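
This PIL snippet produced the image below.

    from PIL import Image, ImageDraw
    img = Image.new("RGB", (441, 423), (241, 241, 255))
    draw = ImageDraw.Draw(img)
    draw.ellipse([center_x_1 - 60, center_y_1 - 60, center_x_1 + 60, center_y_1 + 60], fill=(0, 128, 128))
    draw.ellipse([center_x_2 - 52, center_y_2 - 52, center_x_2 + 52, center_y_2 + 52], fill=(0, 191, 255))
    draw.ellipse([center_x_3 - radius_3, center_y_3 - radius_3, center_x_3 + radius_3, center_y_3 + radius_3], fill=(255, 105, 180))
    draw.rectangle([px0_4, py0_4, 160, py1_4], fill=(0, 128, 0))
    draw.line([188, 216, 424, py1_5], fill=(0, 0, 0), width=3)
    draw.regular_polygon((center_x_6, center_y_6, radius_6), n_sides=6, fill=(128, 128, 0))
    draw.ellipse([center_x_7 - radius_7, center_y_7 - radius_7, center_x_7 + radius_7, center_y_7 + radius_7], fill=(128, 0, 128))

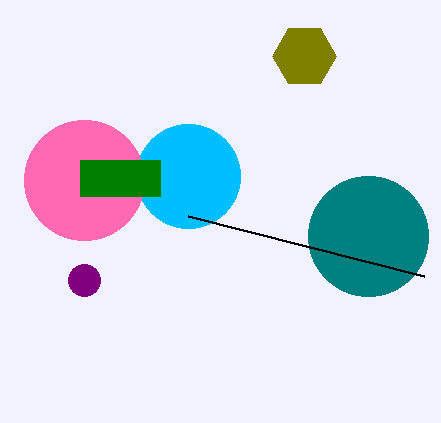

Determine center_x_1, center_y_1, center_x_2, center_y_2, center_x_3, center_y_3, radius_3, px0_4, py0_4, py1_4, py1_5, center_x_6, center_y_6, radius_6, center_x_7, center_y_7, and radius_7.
center_x_1 = 368
center_y_1 = 236
center_x_2 = 188
center_y_2 = 176
center_x_3 = 84
center_y_3 = 180
radius_3 = 60
px0_4 = 80
py0_4 = 160
py1_4 = 196
py1_5 = 276
center_x_6 = 304
center_y_6 = 56
radius_6 = 32
center_x_7 = 84
center_y_7 = 280
radius_7 = 16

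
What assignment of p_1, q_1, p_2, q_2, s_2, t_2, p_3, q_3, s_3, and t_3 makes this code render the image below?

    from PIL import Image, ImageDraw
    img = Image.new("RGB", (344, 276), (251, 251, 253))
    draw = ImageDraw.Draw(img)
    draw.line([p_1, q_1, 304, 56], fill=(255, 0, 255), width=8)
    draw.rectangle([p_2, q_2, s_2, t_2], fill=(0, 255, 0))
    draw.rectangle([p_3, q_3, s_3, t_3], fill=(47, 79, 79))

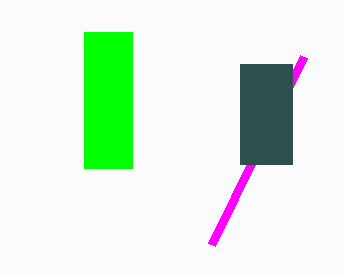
p_1 = 212
q_1 = 244
p_2 = 84
q_2 = 32
s_2 = 132
t_2 = 168
p_3 = 240
q_3 = 64
s_3 = 292
t_3 = 164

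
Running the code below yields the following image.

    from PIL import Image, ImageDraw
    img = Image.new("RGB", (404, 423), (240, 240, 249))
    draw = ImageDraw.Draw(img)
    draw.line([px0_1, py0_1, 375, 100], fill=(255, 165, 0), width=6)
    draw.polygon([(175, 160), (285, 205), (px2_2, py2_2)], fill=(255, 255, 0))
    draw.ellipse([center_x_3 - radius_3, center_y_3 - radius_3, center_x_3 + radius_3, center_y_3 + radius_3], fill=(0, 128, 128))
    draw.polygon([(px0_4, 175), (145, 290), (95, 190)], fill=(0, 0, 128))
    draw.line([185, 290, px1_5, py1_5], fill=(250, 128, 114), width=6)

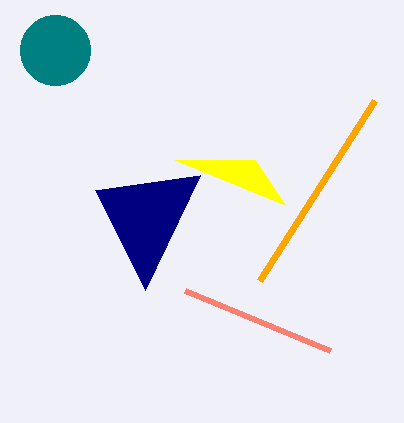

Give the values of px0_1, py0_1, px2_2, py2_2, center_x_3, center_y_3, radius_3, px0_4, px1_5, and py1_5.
px0_1 = 260, py0_1 = 280, px2_2 = 255, py2_2 = 160, center_x_3 = 55, center_y_3 = 50, radius_3 = 35, px0_4 = 200, px1_5 = 330, py1_5 = 350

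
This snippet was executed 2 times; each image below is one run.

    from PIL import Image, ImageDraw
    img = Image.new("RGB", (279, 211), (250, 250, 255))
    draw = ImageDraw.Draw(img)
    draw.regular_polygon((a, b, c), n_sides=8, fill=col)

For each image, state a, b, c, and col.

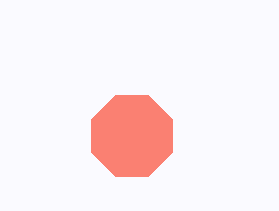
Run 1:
a = 132
b = 136
c = 44
col = 'salmon'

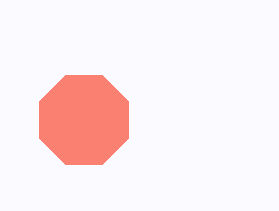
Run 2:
a = 84
b = 120
c = 48
col = 'salmon'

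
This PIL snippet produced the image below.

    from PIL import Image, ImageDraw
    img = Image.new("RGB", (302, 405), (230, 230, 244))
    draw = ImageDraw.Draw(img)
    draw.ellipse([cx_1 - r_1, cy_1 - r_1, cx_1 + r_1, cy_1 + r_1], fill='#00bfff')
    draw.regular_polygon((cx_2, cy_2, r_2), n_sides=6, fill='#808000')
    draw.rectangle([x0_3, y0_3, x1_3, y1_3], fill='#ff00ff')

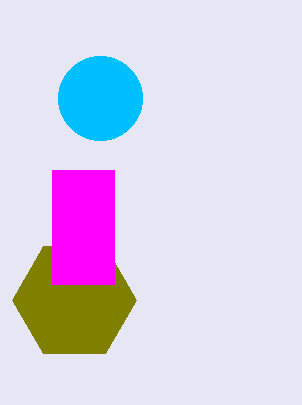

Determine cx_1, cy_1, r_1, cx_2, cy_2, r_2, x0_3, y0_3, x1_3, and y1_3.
cx_1 = 100
cy_1 = 98
r_1 = 42
cx_2 = 74
cy_2 = 300
r_2 = 62
x0_3 = 52
y0_3 = 170
x1_3 = 114
y1_3 = 284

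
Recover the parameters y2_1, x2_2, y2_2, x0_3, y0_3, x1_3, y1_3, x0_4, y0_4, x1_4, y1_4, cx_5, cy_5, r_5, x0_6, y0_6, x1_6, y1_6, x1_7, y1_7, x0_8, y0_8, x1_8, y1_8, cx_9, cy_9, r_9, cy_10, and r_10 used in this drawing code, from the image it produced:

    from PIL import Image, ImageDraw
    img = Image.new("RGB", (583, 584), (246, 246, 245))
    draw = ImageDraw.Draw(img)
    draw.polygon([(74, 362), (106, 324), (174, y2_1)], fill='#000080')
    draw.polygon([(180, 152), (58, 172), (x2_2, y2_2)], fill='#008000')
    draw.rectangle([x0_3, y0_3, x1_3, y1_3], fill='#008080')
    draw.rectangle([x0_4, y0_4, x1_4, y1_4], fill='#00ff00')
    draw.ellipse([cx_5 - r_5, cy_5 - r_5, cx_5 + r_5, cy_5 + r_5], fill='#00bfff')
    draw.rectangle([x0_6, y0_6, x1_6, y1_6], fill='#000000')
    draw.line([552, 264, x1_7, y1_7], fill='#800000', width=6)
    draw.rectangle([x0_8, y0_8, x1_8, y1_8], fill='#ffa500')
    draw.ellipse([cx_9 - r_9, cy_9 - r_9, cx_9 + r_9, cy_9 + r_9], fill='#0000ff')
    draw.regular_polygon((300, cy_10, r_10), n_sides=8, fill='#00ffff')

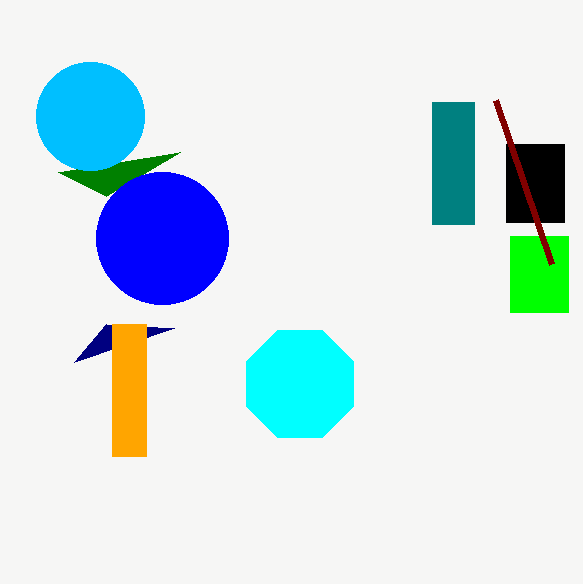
y2_1 = 328
x2_2 = 106
y2_2 = 196
x0_3 = 432
y0_3 = 102
x1_3 = 474
y1_3 = 224
x0_4 = 510
y0_4 = 236
x1_4 = 568
y1_4 = 312
cx_5 = 90
cy_5 = 116
r_5 = 54
x0_6 = 506
y0_6 = 144
x1_6 = 564
y1_6 = 222
x1_7 = 496
y1_7 = 100
x0_8 = 112
y0_8 = 324
x1_8 = 146
y1_8 = 456
cx_9 = 162
cy_9 = 238
r_9 = 66
cy_10 = 384
r_10 = 58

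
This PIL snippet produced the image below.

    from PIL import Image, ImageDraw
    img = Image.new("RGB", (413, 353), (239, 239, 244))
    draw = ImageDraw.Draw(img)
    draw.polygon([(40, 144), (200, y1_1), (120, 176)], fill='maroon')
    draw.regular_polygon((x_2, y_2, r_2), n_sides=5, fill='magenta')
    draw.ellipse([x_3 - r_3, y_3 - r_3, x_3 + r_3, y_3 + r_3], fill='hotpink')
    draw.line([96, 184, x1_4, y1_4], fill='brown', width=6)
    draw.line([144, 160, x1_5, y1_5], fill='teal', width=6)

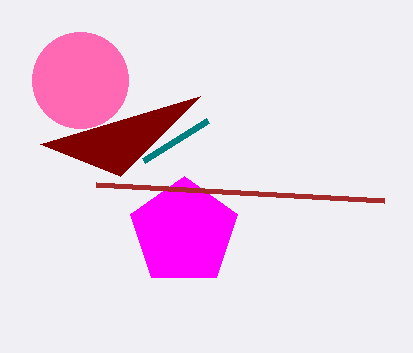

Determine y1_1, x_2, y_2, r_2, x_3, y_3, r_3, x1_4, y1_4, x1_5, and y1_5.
y1_1 = 96
x_2 = 184
y_2 = 232
r_2 = 56
x_3 = 80
y_3 = 80
r_3 = 48
x1_4 = 384
y1_4 = 200
x1_5 = 208
y1_5 = 120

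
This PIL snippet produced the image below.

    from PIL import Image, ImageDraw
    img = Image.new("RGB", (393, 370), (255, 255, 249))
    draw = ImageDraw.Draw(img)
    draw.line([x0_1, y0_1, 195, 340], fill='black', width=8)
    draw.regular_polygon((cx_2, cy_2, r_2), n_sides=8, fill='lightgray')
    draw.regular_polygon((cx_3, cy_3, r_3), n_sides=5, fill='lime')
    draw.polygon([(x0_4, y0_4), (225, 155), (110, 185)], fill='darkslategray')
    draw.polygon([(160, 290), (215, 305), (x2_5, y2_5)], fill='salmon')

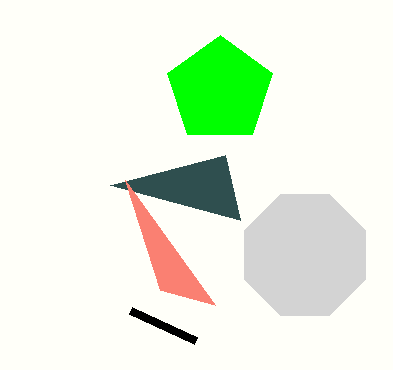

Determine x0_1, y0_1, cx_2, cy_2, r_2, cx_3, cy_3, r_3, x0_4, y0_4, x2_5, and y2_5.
x0_1 = 130
y0_1 = 310
cx_2 = 305
cy_2 = 255
r_2 = 65
cx_3 = 220
cy_3 = 90
r_3 = 55
x0_4 = 240
y0_4 = 220
x2_5 = 125
y2_5 = 180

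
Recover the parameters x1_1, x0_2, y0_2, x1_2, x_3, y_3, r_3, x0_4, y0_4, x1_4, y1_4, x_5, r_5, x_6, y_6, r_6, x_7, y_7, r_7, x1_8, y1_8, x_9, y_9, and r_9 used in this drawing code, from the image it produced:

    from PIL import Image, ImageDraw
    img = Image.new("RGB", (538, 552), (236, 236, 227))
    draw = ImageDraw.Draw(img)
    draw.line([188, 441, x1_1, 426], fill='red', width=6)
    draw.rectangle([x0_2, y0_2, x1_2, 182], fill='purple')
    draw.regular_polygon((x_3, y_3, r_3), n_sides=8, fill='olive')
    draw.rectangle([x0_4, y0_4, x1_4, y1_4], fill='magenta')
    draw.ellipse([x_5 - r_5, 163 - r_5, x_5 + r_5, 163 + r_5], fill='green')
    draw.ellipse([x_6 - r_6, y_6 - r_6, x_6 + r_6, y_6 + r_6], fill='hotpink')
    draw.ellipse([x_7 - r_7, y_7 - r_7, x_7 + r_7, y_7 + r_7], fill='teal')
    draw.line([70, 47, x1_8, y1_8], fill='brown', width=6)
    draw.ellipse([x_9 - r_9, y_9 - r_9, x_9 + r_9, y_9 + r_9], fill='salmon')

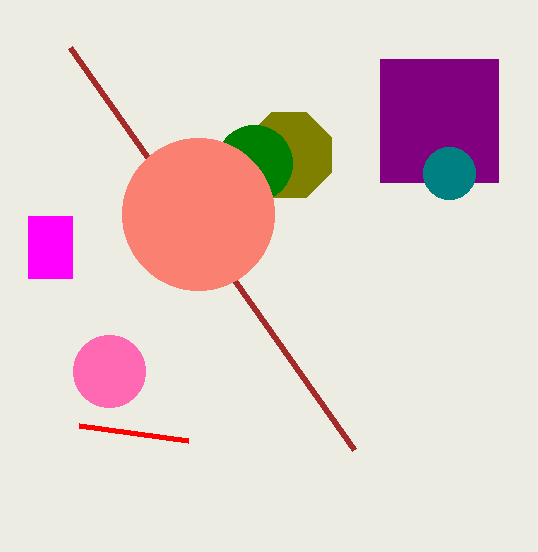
x1_1 = 79
x0_2 = 380
y0_2 = 59
x1_2 = 498
x_3 = 289
y_3 = 155
r_3 = 46
x0_4 = 28
y0_4 = 216
x1_4 = 72
y1_4 = 278
x_5 = 254
r_5 = 38
x_6 = 109
y_6 = 371
r_6 = 36
x_7 = 449
y_7 = 173
r_7 = 26
x1_8 = 354
y1_8 = 449
x_9 = 198
y_9 = 214
r_9 = 76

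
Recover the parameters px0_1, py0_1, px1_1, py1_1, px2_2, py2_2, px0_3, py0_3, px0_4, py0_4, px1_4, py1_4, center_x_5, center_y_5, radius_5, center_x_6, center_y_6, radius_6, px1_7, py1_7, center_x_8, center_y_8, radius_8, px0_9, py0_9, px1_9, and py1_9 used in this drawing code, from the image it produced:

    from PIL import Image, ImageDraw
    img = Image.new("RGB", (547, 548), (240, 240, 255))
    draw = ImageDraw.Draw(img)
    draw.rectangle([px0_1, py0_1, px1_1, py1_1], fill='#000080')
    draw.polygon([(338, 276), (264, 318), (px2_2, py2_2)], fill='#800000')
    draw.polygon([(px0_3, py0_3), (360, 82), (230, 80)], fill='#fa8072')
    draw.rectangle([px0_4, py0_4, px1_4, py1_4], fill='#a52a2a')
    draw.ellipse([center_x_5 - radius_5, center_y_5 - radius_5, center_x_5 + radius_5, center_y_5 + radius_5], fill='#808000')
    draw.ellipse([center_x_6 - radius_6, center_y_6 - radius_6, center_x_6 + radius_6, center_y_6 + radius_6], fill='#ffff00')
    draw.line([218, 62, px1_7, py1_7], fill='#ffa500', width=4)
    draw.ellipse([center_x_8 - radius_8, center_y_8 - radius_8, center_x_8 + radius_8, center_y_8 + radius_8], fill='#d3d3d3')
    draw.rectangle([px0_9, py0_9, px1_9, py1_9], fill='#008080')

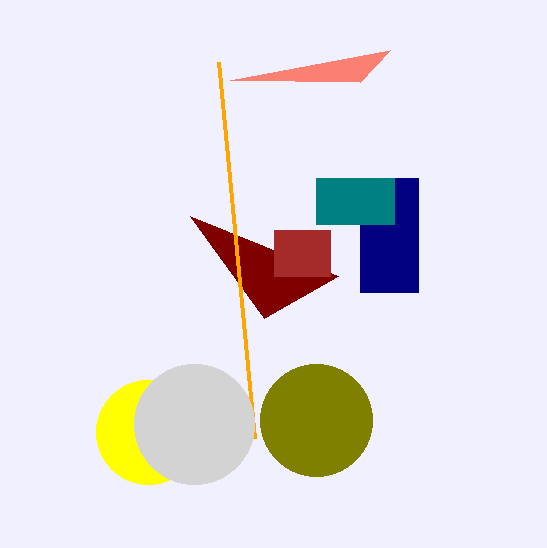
px0_1 = 360
py0_1 = 178
px1_1 = 418
py1_1 = 292
px2_2 = 190
py2_2 = 216
px0_3 = 390
py0_3 = 50
px0_4 = 274
py0_4 = 230
px1_4 = 330
py1_4 = 276
center_x_5 = 316
center_y_5 = 420
radius_5 = 56
center_x_6 = 148
center_y_6 = 432
radius_6 = 52
px1_7 = 254
py1_7 = 438
center_x_8 = 194
center_y_8 = 424
radius_8 = 60
px0_9 = 316
py0_9 = 178
px1_9 = 394
py1_9 = 224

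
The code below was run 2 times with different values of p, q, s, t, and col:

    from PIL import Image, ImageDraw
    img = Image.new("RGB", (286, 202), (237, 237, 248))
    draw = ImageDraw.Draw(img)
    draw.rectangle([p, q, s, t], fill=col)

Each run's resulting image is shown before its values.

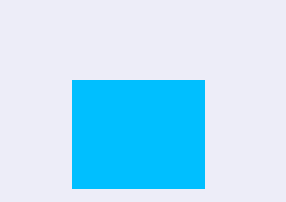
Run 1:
p = 72, q = 80, s = 204, t = 188, col = 'deepskyblue'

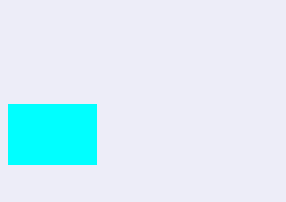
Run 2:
p = 8; q = 104; s = 96; t = 164; col = 'cyan'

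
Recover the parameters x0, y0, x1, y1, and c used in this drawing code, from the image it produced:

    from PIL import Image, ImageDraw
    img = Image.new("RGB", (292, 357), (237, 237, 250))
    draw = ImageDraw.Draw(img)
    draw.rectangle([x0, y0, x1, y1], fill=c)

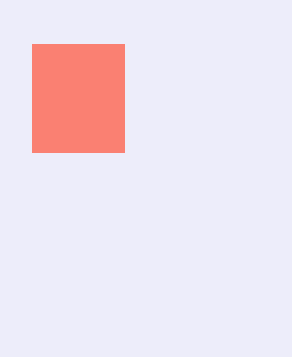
x0 = 32
y0 = 44
x1 = 124
y1 = 152
c = 'salmon'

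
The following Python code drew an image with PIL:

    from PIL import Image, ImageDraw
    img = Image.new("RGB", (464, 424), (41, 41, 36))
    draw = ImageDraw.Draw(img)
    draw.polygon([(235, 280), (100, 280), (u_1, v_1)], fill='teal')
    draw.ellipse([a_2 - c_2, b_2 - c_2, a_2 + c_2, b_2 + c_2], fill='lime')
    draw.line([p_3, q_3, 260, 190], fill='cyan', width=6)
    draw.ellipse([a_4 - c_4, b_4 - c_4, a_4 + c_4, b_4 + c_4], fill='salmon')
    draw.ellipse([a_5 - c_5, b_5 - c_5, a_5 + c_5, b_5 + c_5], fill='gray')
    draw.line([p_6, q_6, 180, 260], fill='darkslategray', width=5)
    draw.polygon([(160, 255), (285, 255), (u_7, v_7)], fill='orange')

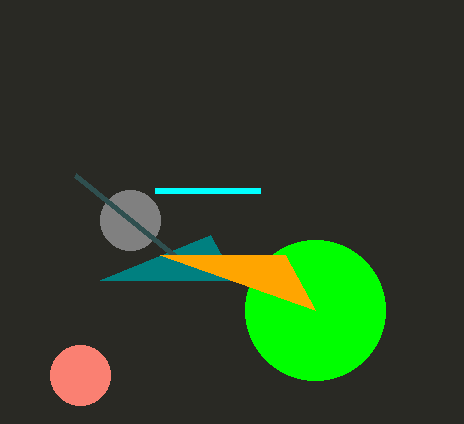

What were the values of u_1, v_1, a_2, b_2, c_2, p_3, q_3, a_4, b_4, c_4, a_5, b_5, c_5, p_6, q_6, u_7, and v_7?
u_1 = 210
v_1 = 235
a_2 = 315
b_2 = 310
c_2 = 70
p_3 = 155
q_3 = 190
a_4 = 80
b_4 = 375
c_4 = 30
a_5 = 130
b_5 = 220
c_5 = 30
p_6 = 75
q_6 = 175
u_7 = 315
v_7 = 310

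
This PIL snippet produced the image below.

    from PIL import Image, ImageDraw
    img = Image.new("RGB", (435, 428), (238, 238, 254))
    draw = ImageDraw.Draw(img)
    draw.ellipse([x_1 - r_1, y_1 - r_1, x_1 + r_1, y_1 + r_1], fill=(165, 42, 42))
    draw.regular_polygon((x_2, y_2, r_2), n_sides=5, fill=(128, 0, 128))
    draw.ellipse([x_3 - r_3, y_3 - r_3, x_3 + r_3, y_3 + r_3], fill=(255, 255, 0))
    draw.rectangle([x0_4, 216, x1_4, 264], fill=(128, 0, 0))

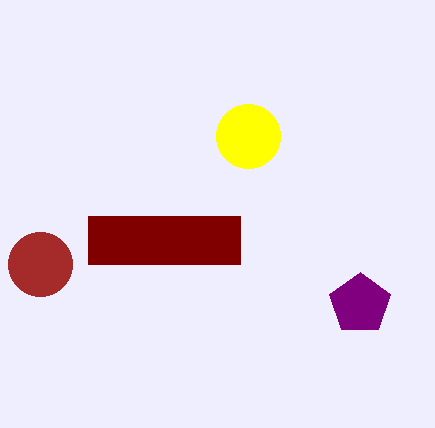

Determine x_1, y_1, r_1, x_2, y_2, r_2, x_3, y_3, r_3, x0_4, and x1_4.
x_1 = 40
y_1 = 264
r_1 = 32
x_2 = 360
y_2 = 304
r_2 = 32
x_3 = 248
y_3 = 136
r_3 = 32
x0_4 = 88
x1_4 = 240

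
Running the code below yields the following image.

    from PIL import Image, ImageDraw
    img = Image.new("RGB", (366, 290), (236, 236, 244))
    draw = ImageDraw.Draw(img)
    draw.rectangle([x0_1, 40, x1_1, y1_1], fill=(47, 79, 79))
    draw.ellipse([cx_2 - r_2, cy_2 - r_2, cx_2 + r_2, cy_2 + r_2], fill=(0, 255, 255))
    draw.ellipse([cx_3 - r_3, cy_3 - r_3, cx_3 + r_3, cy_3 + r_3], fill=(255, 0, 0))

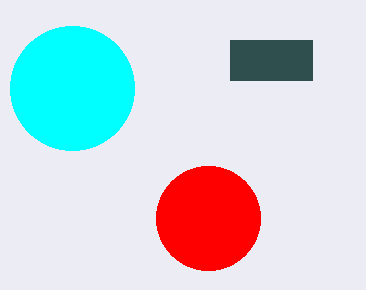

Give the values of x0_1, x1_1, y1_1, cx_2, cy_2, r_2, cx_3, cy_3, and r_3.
x0_1 = 230, x1_1 = 312, y1_1 = 80, cx_2 = 72, cy_2 = 88, r_2 = 62, cx_3 = 208, cy_3 = 218, r_3 = 52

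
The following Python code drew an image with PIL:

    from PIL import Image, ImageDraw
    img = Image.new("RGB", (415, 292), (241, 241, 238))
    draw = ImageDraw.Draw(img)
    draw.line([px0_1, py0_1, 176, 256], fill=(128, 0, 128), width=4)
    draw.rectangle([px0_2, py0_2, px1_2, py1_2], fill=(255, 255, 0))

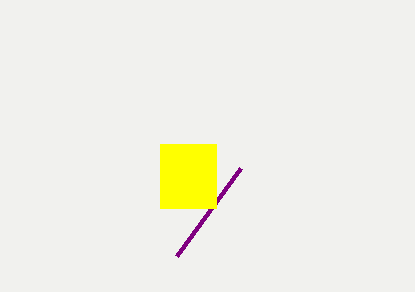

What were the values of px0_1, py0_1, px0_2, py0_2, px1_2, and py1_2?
px0_1 = 240; py0_1 = 168; px0_2 = 160; py0_2 = 144; px1_2 = 216; py1_2 = 208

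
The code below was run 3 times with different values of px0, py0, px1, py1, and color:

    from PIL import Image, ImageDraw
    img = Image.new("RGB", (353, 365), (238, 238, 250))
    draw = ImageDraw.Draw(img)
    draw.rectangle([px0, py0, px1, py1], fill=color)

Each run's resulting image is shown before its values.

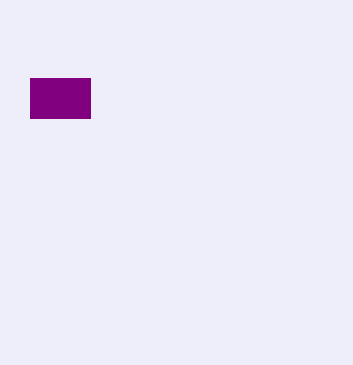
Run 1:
px0 = 30
py0 = 78
px1 = 90
py1 = 118
color = 'purple'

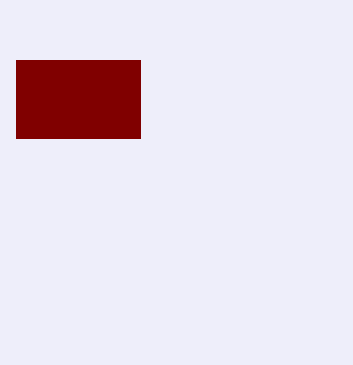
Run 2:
px0 = 16
py0 = 60
px1 = 140
py1 = 138
color = 'maroon'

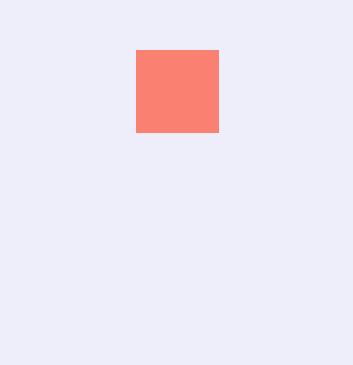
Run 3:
px0 = 136; py0 = 50; px1 = 218; py1 = 132; color = 'salmon'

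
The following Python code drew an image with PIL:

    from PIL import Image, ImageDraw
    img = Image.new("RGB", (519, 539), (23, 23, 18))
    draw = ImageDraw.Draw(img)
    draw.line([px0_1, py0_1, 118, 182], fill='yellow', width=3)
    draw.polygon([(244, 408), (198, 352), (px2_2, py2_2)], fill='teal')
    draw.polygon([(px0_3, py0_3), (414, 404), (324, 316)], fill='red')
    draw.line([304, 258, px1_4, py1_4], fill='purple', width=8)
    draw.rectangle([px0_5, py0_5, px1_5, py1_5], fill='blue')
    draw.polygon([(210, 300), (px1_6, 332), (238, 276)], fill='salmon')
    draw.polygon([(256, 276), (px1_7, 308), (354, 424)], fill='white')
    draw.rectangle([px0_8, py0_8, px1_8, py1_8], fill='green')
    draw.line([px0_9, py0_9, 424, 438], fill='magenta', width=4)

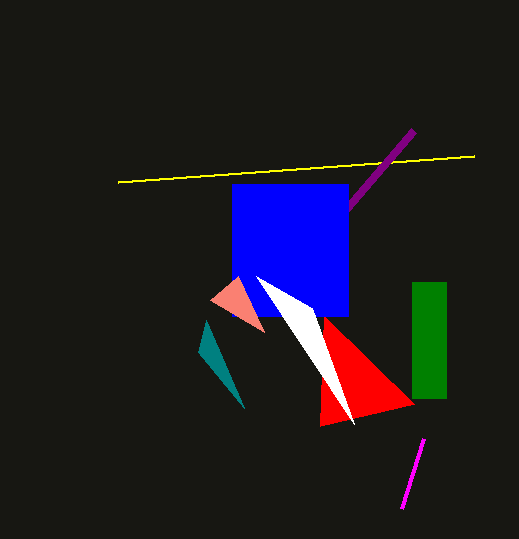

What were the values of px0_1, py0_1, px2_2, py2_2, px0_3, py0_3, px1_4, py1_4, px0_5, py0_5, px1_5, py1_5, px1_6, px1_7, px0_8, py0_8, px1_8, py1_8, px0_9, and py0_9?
px0_1 = 474; py0_1 = 156; px2_2 = 206; py2_2 = 320; px0_3 = 320; py0_3 = 426; px1_4 = 414; py1_4 = 130; px0_5 = 232; py0_5 = 184; px1_5 = 348; py1_5 = 316; px1_6 = 264; px1_7 = 312; px0_8 = 412; py0_8 = 282; px1_8 = 446; py1_8 = 398; px0_9 = 402; py0_9 = 508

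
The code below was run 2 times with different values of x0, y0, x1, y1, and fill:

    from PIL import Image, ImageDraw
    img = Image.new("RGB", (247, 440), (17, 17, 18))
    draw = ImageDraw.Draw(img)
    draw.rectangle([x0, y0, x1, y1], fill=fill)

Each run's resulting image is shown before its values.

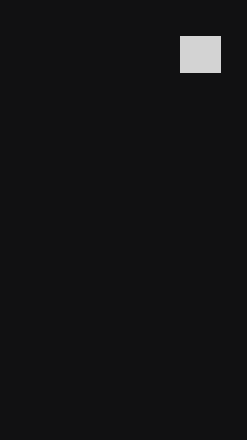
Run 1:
x0 = 180, y0 = 36, x1 = 220, y1 = 72, fill = 'lightgray'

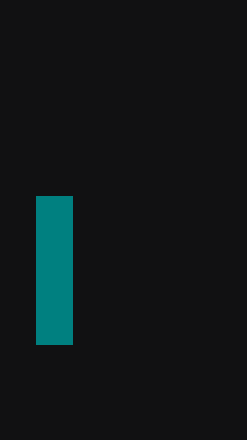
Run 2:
x0 = 36
y0 = 196
x1 = 72
y1 = 344
fill = 'teal'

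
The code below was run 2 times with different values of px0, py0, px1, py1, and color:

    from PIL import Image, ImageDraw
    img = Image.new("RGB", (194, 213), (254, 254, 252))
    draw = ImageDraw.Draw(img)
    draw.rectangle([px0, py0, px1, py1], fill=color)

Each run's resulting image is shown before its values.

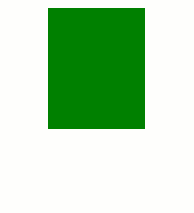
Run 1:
px0 = 48
py0 = 8
px1 = 144
py1 = 128
color = 'green'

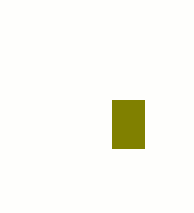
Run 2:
px0 = 112, py0 = 100, px1 = 144, py1 = 148, color = 'olive'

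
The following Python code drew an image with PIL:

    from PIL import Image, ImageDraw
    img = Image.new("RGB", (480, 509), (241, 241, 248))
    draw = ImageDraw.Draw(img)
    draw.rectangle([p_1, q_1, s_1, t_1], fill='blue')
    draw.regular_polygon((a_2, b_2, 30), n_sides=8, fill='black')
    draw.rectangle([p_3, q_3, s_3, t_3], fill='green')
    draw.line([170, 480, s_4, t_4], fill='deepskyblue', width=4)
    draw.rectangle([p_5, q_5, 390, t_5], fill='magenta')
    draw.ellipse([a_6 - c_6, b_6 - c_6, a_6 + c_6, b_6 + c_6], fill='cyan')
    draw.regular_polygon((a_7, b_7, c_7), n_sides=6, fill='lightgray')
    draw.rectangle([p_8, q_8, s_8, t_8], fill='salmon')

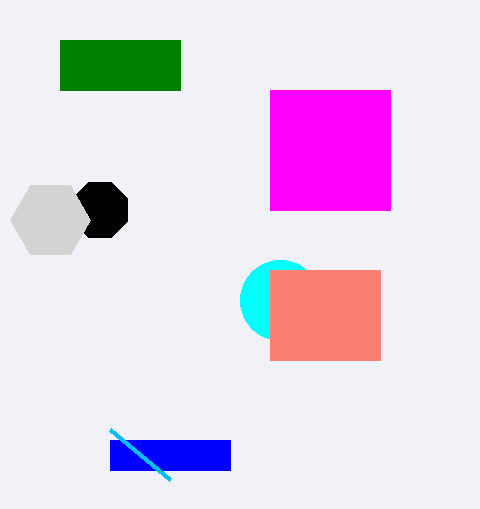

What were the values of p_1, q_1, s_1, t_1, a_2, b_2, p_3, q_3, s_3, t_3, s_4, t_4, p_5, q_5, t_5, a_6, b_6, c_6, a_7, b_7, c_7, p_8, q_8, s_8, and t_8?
p_1 = 110
q_1 = 440
s_1 = 230
t_1 = 470
a_2 = 100
b_2 = 210
p_3 = 60
q_3 = 40
s_3 = 180
t_3 = 90
s_4 = 110
t_4 = 430
p_5 = 270
q_5 = 90
t_5 = 210
a_6 = 280
b_6 = 300
c_6 = 40
a_7 = 50
b_7 = 220
c_7 = 40
p_8 = 270
q_8 = 270
s_8 = 380
t_8 = 360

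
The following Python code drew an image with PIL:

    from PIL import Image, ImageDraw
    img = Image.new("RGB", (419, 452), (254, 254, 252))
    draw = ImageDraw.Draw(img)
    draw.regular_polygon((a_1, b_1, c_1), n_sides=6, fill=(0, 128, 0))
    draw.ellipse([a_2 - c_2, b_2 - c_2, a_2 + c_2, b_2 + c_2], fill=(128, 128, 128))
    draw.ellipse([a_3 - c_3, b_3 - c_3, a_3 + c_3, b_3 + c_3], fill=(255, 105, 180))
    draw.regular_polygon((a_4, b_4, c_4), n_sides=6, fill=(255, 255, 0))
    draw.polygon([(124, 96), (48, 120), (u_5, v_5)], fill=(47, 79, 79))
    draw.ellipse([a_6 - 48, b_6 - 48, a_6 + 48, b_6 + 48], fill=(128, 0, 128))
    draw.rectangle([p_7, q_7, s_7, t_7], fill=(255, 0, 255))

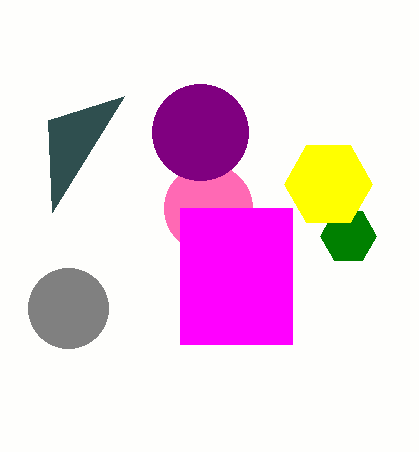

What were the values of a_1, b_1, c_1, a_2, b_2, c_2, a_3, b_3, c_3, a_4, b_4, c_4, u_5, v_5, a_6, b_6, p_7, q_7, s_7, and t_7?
a_1 = 348
b_1 = 236
c_1 = 28
a_2 = 68
b_2 = 308
c_2 = 40
a_3 = 208
b_3 = 208
c_3 = 44
a_4 = 328
b_4 = 184
c_4 = 44
u_5 = 52
v_5 = 212
a_6 = 200
b_6 = 132
p_7 = 180
q_7 = 208
s_7 = 292
t_7 = 344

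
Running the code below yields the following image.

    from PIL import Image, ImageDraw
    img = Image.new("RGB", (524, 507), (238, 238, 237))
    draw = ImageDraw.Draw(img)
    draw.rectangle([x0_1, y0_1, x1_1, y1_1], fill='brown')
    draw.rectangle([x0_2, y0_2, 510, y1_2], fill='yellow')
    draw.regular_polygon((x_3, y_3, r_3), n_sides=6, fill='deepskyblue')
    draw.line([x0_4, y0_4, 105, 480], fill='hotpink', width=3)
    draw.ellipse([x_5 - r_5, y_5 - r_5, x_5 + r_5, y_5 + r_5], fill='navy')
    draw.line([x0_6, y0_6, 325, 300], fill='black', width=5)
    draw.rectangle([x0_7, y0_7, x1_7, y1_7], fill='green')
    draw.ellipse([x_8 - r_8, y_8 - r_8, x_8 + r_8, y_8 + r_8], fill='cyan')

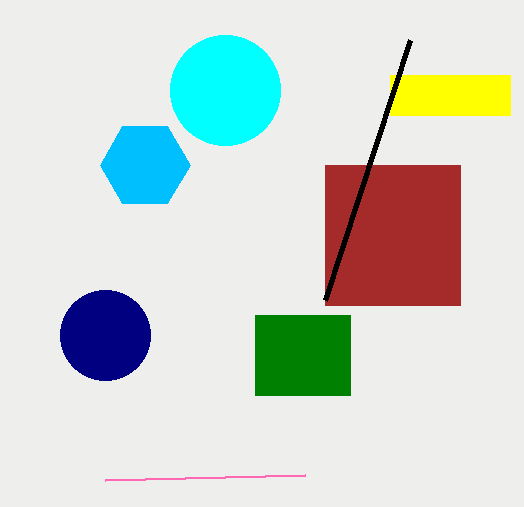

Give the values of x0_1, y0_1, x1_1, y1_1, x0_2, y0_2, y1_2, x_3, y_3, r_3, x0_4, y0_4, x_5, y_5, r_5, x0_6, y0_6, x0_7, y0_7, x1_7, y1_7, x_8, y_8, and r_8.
x0_1 = 325; y0_1 = 165; x1_1 = 460; y1_1 = 305; x0_2 = 390; y0_2 = 75; y1_2 = 115; x_3 = 145; y_3 = 165; r_3 = 45; x0_4 = 305; y0_4 = 475; x_5 = 105; y_5 = 335; r_5 = 45; x0_6 = 410; y0_6 = 40; x0_7 = 255; y0_7 = 315; x1_7 = 350; y1_7 = 395; x_8 = 225; y_8 = 90; r_8 = 55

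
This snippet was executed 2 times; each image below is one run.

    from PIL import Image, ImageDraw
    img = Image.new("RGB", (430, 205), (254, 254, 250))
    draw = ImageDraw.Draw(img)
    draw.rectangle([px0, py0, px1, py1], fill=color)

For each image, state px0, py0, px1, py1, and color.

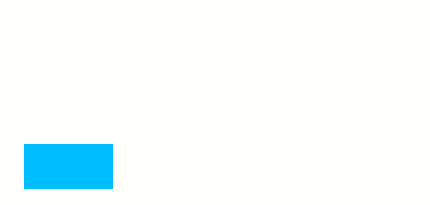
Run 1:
px0 = 24, py0 = 144, px1 = 112, py1 = 188, color = 'deepskyblue'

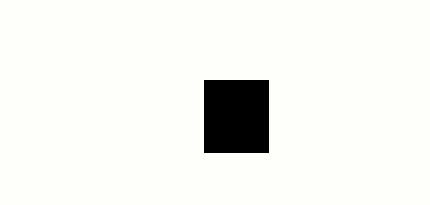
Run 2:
px0 = 204; py0 = 80; px1 = 268; py1 = 152; color = 'black'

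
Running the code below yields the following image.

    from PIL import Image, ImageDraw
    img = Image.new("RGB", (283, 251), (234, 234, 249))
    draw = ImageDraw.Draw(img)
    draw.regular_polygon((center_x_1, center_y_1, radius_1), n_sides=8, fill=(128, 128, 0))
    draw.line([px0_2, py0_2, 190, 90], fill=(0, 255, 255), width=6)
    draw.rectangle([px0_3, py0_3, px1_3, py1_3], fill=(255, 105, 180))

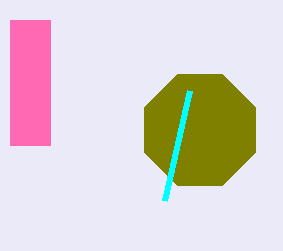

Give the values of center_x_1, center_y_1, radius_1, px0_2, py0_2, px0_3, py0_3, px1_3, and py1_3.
center_x_1 = 200
center_y_1 = 130
radius_1 = 60
px0_2 = 165
py0_2 = 200
px0_3 = 10
py0_3 = 20
px1_3 = 50
py1_3 = 145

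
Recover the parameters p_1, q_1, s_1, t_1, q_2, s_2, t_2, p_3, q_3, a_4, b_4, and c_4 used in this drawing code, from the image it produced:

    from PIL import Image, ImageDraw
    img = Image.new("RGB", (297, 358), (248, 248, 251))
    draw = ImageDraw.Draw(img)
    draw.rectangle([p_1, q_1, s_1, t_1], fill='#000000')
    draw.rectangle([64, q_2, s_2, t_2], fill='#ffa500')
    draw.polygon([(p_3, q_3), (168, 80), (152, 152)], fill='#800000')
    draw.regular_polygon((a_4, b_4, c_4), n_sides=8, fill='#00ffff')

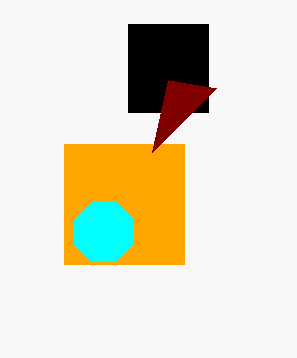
p_1 = 128, q_1 = 24, s_1 = 208, t_1 = 112, q_2 = 144, s_2 = 184, t_2 = 264, p_3 = 216, q_3 = 88, a_4 = 104, b_4 = 232, c_4 = 32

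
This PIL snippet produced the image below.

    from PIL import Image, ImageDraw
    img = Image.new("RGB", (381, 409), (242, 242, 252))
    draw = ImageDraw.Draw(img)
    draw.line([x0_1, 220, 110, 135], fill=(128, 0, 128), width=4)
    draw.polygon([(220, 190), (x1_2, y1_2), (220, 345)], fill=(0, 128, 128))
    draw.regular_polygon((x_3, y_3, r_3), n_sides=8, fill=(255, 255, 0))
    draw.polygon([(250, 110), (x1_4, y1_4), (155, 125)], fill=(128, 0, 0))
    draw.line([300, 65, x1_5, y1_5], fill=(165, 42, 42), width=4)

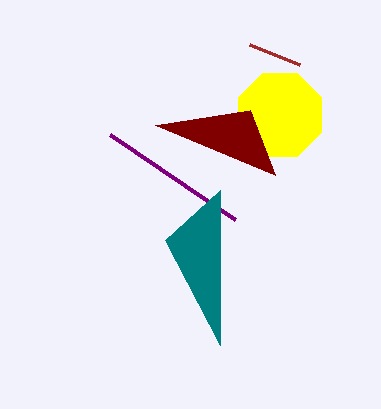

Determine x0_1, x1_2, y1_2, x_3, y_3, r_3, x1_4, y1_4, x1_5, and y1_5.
x0_1 = 235
x1_2 = 165
y1_2 = 240
x_3 = 280
y_3 = 115
r_3 = 45
x1_4 = 275
y1_4 = 175
x1_5 = 250
y1_5 = 45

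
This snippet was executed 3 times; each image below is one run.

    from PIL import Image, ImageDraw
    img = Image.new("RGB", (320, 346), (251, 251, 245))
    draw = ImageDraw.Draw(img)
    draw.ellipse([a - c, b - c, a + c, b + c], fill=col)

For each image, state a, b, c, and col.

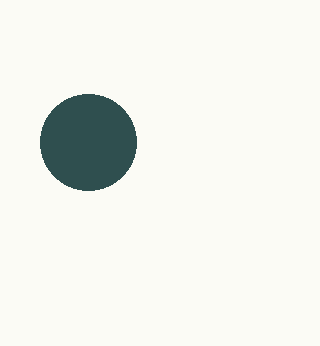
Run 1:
a = 88, b = 142, c = 48, col = 'darkslategray'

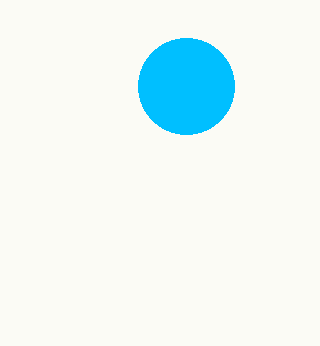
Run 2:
a = 186; b = 86; c = 48; col = 'deepskyblue'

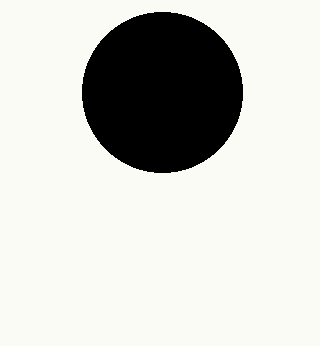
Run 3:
a = 162, b = 92, c = 80, col = 'black'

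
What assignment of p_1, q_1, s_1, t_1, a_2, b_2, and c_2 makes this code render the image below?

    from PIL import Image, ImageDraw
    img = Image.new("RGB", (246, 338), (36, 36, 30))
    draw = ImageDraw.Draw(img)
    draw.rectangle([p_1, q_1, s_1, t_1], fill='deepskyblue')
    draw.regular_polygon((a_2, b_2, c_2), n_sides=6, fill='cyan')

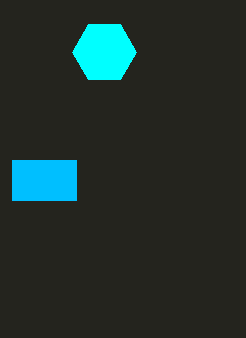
p_1 = 12; q_1 = 160; s_1 = 76; t_1 = 200; a_2 = 104; b_2 = 52; c_2 = 32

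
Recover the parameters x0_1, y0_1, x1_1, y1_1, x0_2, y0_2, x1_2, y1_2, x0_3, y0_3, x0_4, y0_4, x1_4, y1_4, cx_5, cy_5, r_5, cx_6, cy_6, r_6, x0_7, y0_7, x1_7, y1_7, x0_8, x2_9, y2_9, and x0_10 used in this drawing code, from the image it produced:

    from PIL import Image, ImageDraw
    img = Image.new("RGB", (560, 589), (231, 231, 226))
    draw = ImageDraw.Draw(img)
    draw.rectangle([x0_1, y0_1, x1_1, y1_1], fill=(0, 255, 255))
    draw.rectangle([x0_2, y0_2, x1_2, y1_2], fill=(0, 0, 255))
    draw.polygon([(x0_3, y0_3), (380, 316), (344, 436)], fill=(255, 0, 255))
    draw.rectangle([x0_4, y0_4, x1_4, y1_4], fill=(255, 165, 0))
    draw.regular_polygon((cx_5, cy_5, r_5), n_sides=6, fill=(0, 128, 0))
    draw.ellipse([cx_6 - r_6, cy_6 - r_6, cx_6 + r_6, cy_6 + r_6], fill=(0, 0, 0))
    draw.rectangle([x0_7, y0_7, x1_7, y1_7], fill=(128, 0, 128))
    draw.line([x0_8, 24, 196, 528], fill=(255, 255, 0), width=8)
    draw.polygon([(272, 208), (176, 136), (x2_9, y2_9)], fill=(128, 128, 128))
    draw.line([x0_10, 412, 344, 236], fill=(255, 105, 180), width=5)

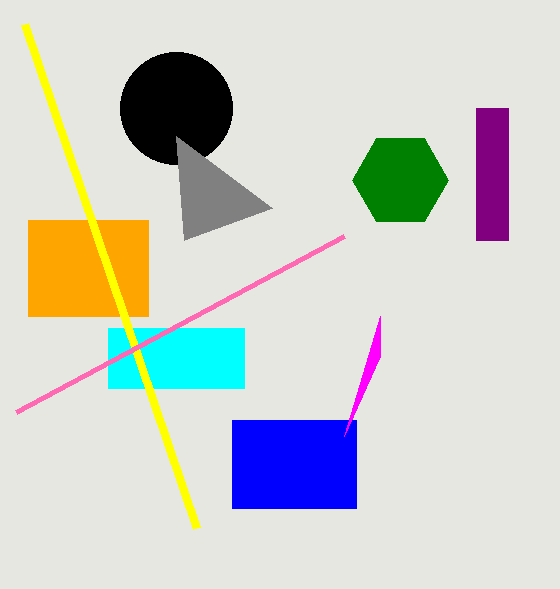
x0_1 = 108; y0_1 = 328; x1_1 = 244; y1_1 = 388; x0_2 = 232; y0_2 = 420; x1_2 = 356; y1_2 = 508; x0_3 = 380; y0_3 = 356; x0_4 = 28; y0_4 = 220; x1_4 = 148; y1_4 = 316; cx_5 = 400; cy_5 = 180; r_5 = 48; cx_6 = 176; cy_6 = 108; r_6 = 56; x0_7 = 476; y0_7 = 108; x1_7 = 508; y1_7 = 240; x0_8 = 24; x2_9 = 184; y2_9 = 240; x0_10 = 16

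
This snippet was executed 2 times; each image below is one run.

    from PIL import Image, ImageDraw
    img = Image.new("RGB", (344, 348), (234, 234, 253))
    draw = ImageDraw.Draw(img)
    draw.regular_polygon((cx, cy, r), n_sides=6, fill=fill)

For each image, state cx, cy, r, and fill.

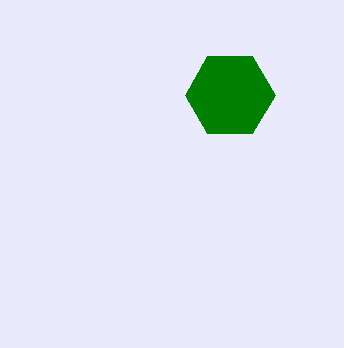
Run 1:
cx = 230
cy = 95
r = 45
fill = 'green'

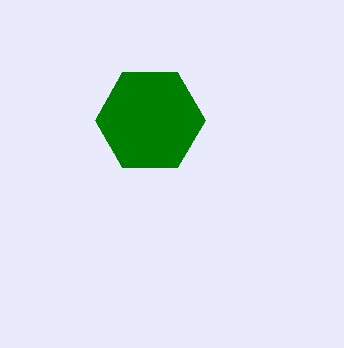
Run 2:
cx = 150, cy = 120, r = 55, fill = 'green'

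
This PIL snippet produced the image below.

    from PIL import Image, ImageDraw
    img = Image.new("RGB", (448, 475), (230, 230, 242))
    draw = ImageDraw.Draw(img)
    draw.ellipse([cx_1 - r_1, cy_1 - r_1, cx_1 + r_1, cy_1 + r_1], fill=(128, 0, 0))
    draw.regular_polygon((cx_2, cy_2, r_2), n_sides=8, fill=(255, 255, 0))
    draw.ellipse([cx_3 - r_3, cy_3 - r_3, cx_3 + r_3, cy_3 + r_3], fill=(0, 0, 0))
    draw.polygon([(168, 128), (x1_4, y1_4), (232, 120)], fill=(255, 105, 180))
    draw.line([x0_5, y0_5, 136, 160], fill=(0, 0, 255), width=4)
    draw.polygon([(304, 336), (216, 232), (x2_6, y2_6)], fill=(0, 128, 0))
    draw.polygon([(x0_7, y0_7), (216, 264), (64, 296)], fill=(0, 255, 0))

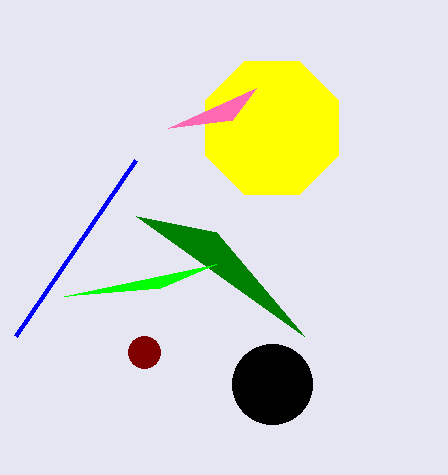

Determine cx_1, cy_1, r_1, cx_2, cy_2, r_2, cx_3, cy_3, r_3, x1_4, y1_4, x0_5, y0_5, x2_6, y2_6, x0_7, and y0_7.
cx_1 = 144
cy_1 = 352
r_1 = 16
cx_2 = 272
cy_2 = 128
r_2 = 72
cx_3 = 272
cy_3 = 384
r_3 = 40
x1_4 = 256
y1_4 = 88
x0_5 = 16
y0_5 = 336
x2_6 = 136
y2_6 = 216
x0_7 = 160
y0_7 = 288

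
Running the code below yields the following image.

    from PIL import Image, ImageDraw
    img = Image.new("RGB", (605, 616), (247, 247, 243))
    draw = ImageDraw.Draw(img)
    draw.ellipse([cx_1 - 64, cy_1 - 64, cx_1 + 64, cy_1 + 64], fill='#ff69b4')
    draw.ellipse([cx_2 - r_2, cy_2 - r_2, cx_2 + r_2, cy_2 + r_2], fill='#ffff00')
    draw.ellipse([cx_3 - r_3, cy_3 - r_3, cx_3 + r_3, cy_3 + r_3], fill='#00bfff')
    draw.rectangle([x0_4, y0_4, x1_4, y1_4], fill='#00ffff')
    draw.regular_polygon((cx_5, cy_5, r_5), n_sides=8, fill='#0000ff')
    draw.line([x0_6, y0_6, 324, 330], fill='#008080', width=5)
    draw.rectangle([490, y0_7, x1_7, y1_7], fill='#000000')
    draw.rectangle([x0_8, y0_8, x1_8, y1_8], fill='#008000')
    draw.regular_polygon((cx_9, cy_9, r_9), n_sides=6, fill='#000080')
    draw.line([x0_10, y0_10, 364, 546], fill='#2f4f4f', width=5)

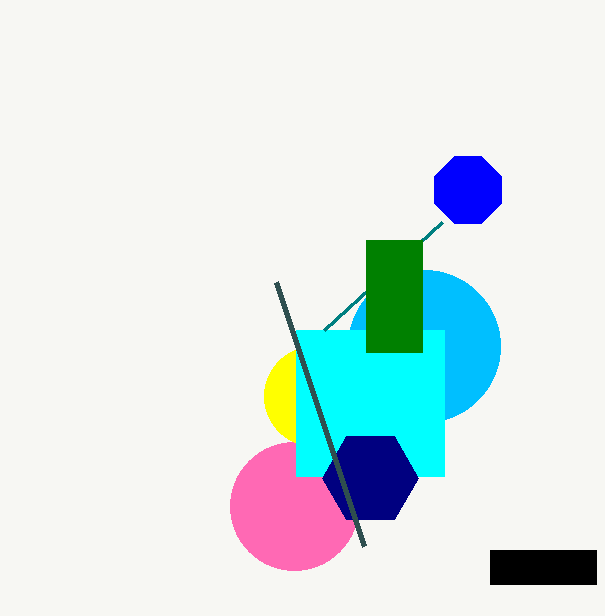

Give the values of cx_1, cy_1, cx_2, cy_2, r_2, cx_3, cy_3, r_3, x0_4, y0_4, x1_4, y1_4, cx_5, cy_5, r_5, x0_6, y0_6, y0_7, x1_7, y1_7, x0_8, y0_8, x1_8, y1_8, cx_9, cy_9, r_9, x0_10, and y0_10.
cx_1 = 294, cy_1 = 506, cx_2 = 314, cy_2 = 396, r_2 = 50, cx_3 = 424, cy_3 = 346, r_3 = 76, x0_4 = 296, y0_4 = 330, x1_4 = 444, y1_4 = 476, cx_5 = 468, cy_5 = 190, r_5 = 36, x0_6 = 442, y0_6 = 222, y0_7 = 550, x1_7 = 596, y1_7 = 584, x0_8 = 366, y0_8 = 240, x1_8 = 422, y1_8 = 352, cx_9 = 370, cy_9 = 478, r_9 = 48, x0_10 = 276, y0_10 = 282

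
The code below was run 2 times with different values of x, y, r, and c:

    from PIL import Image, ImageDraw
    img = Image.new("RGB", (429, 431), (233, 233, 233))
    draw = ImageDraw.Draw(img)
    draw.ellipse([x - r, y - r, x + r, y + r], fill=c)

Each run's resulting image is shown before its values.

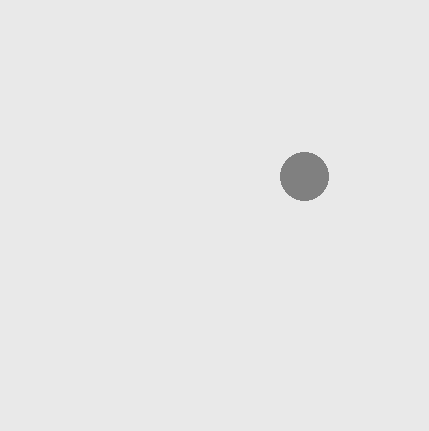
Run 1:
x = 304; y = 176; r = 24; c = 'gray'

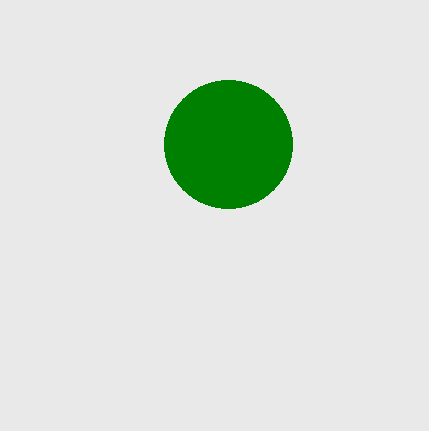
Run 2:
x = 228, y = 144, r = 64, c = 'green'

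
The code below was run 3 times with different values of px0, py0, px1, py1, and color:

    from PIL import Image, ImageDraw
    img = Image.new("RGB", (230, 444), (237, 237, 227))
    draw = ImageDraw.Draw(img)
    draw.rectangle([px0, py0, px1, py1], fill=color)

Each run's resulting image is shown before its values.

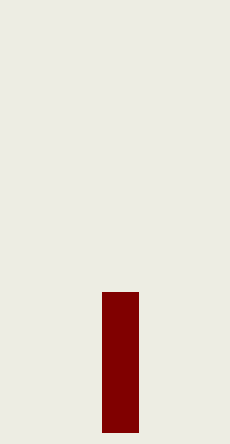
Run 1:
px0 = 102; py0 = 292; px1 = 138; py1 = 432; color = 'maroon'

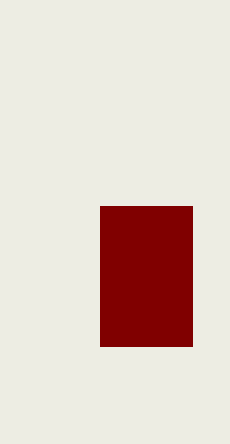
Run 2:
px0 = 100, py0 = 206, px1 = 192, py1 = 346, color = 'maroon'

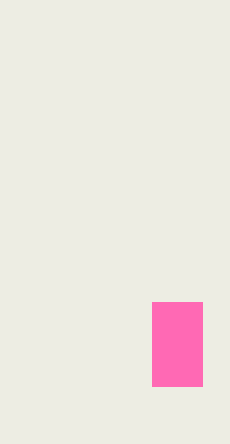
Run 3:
px0 = 152
py0 = 302
px1 = 202
py1 = 386
color = 'hotpink'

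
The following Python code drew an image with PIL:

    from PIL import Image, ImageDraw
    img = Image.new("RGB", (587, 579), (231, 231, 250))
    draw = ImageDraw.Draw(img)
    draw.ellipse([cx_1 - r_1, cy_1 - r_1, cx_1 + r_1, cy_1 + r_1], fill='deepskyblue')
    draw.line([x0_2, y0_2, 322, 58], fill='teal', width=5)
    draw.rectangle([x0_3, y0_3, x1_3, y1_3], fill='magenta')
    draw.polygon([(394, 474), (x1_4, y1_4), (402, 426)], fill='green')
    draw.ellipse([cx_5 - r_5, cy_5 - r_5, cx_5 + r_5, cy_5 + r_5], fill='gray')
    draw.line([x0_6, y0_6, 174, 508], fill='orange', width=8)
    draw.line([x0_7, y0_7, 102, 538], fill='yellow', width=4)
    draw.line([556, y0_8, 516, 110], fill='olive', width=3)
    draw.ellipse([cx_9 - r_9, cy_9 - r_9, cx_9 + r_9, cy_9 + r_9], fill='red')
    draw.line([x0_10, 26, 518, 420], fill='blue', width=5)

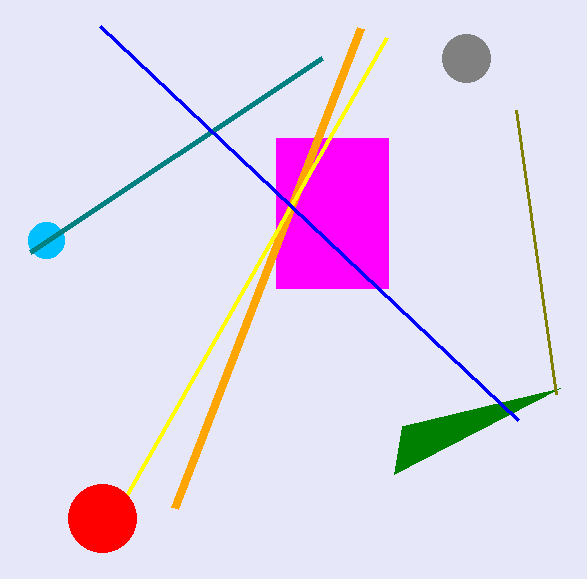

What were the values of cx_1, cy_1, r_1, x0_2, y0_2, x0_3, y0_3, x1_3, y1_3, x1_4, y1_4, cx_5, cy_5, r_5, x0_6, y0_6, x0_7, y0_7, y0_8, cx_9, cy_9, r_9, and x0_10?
cx_1 = 46, cy_1 = 240, r_1 = 18, x0_2 = 30, y0_2 = 252, x0_3 = 276, y0_3 = 138, x1_3 = 388, y1_3 = 288, x1_4 = 560, y1_4 = 388, cx_5 = 466, cy_5 = 58, r_5 = 24, x0_6 = 360, y0_6 = 28, x0_7 = 386, y0_7 = 38, y0_8 = 394, cx_9 = 102, cy_9 = 518, r_9 = 34, x0_10 = 100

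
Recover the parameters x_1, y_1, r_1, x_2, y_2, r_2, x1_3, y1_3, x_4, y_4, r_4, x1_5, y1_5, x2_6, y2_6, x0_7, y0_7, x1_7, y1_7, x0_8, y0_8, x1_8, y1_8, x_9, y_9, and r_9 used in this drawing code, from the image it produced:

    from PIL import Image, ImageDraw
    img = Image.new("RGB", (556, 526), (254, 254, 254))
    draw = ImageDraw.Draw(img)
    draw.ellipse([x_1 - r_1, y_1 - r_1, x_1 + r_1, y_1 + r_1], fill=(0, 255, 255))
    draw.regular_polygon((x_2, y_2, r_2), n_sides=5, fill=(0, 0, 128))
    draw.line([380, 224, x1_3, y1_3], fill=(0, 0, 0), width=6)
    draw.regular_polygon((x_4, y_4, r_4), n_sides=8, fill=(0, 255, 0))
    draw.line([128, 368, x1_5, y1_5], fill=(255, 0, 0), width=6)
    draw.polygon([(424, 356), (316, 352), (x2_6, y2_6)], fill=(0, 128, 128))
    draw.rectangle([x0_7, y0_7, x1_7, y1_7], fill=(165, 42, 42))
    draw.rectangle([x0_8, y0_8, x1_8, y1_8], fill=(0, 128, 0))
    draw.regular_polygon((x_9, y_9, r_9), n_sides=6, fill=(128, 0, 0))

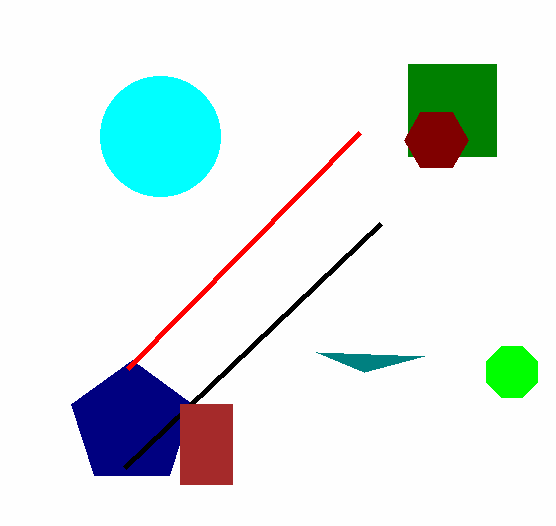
x_1 = 160
y_1 = 136
r_1 = 60
x_2 = 132
y_2 = 424
r_2 = 64
x1_3 = 124
y1_3 = 468
x_4 = 512
y_4 = 372
r_4 = 28
x1_5 = 360
y1_5 = 132
x2_6 = 364
y2_6 = 372
x0_7 = 180
y0_7 = 404
x1_7 = 232
y1_7 = 484
x0_8 = 408
y0_8 = 64
x1_8 = 496
y1_8 = 156
x_9 = 436
y_9 = 140
r_9 = 32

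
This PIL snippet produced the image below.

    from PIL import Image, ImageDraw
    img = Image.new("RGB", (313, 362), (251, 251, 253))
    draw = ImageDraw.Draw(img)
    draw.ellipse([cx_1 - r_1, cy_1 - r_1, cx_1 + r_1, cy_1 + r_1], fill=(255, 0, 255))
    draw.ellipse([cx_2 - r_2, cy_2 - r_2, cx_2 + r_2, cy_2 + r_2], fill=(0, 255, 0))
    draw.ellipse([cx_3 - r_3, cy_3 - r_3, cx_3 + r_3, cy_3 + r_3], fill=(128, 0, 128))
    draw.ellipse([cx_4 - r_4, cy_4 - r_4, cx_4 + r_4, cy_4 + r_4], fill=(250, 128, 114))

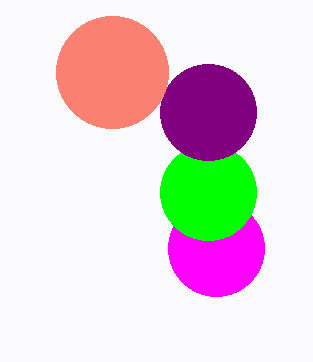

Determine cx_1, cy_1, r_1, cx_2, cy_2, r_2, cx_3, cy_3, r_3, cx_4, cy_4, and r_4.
cx_1 = 216
cy_1 = 248
r_1 = 48
cx_2 = 208
cy_2 = 192
r_2 = 48
cx_3 = 208
cy_3 = 112
r_3 = 48
cx_4 = 112
cy_4 = 72
r_4 = 56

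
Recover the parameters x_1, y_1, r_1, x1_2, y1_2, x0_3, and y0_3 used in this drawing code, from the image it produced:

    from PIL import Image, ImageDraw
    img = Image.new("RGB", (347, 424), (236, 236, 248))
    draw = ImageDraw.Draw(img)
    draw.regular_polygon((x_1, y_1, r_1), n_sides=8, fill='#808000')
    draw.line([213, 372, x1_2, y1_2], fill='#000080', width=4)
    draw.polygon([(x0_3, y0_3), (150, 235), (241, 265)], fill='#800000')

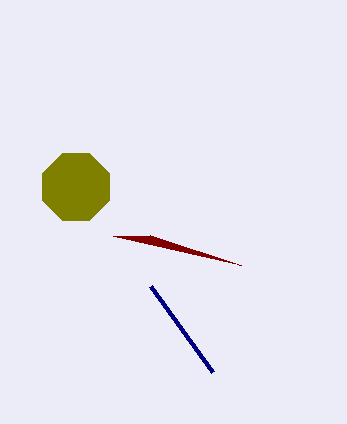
x_1 = 76; y_1 = 187; r_1 = 36; x1_2 = 151; y1_2 = 286; x0_3 = 113; y0_3 = 236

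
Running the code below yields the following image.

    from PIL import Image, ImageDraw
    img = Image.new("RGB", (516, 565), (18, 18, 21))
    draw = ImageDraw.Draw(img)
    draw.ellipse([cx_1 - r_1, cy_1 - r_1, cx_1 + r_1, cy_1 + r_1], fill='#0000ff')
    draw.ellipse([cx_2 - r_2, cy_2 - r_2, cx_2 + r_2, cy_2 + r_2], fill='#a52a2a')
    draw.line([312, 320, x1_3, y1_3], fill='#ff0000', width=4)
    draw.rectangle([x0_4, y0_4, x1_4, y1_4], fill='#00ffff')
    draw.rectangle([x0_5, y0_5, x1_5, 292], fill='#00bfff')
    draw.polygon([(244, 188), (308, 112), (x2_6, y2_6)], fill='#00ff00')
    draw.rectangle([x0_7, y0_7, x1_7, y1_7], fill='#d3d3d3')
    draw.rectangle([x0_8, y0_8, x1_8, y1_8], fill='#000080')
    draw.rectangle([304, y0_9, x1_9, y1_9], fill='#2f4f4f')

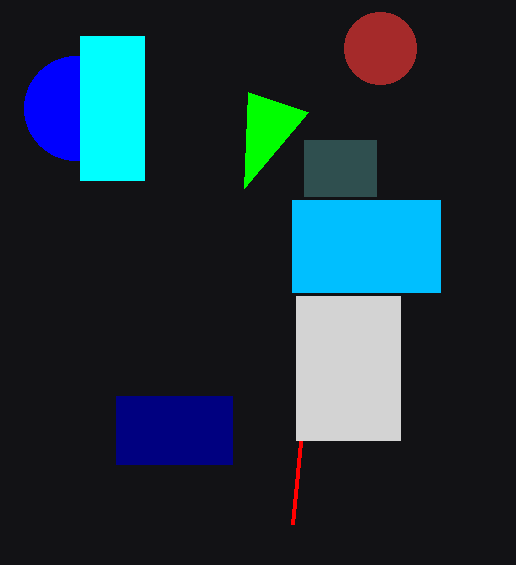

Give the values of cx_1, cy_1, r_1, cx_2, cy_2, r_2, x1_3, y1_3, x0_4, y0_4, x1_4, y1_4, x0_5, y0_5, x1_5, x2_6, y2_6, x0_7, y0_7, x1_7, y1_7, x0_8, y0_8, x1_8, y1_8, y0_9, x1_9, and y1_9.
cx_1 = 76, cy_1 = 108, r_1 = 52, cx_2 = 380, cy_2 = 48, r_2 = 36, x1_3 = 292, y1_3 = 524, x0_4 = 80, y0_4 = 36, x1_4 = 144, y1_4 = 180, x0_5 = 292, y0_5 = 200, x1_5 = 440, x2_6 = 248, y2_6 = 92, x0_7 = 296, y0_7 = 296, x1_7 = 400, y1_7 = 440, x0_8 = 116, y0_8 = 396, x1_8 = 232, y1_8 = 464, y0_9 = 140, x1_9 = 376, y1_9 = 196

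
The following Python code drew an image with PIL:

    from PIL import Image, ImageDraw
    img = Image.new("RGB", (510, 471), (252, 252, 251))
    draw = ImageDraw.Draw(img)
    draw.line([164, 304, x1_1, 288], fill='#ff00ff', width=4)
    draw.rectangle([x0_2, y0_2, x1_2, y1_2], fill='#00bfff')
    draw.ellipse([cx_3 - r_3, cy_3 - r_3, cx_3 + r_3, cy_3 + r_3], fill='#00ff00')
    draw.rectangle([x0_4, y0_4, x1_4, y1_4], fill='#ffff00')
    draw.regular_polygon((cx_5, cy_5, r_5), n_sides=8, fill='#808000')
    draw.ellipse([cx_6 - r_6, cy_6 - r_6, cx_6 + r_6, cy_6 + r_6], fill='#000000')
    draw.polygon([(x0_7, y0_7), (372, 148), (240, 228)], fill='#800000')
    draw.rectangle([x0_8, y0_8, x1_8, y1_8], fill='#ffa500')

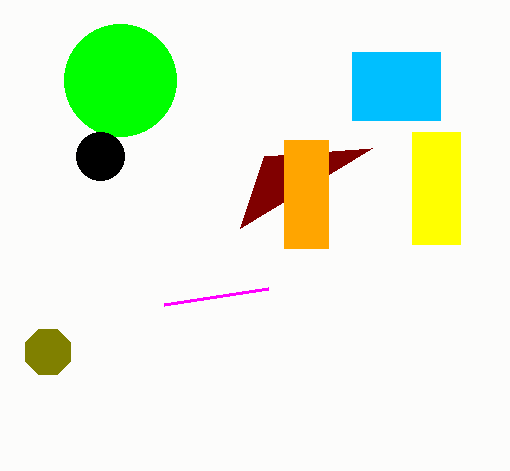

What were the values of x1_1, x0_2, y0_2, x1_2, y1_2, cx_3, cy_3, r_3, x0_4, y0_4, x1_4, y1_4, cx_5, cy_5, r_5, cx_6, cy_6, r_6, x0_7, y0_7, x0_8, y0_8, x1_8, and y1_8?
x1_1 = 268; x0_2 = 352; y0_2 = 52; x1_2 = 440; y1_2 = 120; cx_3 = 120; cy_3 = 80; r_3 = 56; x0_4 = 412; y0_4 = 132; x1_4 = 460; y1_4 = 244; cx_5 = 48; cy_5 = 352; r_5 = 24; cx_6 = 100; cy_6 = 156; r_6 = 24; x0_7 = 264; y0_7 = 156; x0_8 = 284; y0_8 = 140; x1_8 = 328; y1_8 = 248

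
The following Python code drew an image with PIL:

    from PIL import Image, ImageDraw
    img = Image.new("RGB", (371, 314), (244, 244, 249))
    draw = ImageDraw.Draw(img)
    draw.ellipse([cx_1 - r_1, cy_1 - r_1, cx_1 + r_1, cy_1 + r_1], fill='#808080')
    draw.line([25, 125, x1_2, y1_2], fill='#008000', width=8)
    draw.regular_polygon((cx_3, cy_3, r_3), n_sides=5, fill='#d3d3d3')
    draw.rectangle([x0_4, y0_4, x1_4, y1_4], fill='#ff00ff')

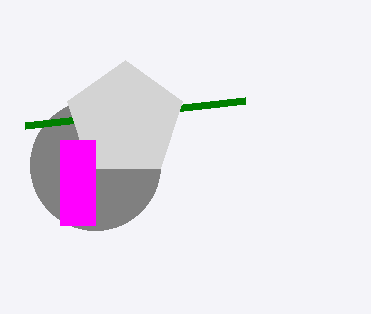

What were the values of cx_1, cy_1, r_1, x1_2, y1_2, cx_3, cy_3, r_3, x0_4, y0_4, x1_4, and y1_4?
cx_1 = 95; cy_1 = 165; r_1 = 65; x1_2 = 245; y1_2 = 100; cx_3 = 125; cy_3 = 120; r_3 = 60; x0_4 = 60; y0_4 = 140; x1_4 = 95; y1_4 = 225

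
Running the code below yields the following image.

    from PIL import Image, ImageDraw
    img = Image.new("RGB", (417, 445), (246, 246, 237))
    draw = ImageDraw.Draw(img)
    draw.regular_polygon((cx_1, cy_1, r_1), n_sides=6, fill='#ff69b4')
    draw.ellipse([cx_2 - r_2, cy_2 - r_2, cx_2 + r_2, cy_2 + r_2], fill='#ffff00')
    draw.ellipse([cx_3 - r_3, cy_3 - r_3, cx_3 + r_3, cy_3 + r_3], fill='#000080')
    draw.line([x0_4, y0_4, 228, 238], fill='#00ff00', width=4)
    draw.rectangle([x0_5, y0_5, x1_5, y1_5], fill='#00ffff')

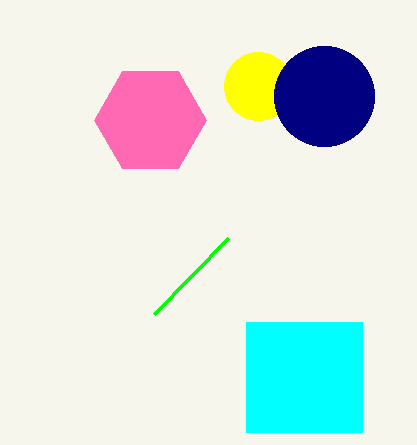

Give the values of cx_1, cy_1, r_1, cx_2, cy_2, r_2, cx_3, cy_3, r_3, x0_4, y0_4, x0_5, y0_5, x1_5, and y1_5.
cx_1 = 150, cy_1 = 120, r_1 = 56, cx_2 = 258, cy_2 = 86, r_2 = 34, cx_3 = 324, cy_3 = 96, r_3 = 50, x0_4 = 154, y0_4 = 314, x0_5 = 246, y0_5 = 322, x1_5 = 362, y1_5 = 432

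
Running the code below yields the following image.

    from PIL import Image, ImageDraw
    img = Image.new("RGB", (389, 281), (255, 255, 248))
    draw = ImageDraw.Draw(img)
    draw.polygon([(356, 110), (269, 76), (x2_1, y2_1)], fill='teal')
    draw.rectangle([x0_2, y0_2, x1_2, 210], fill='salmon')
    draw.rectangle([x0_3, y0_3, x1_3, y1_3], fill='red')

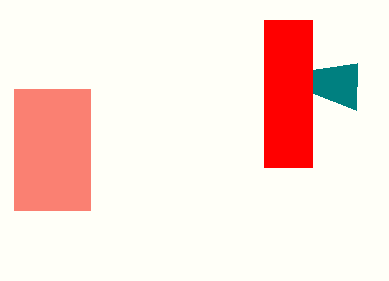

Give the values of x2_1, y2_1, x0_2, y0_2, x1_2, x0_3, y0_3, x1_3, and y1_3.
x2_1 = 357
y2_1 = 63
x0_2 = 14
y0_2 = 89
x1_2 = 90
x0_3 = 264
y0_3 = 20
x1_3 = 312
y1_3 = 167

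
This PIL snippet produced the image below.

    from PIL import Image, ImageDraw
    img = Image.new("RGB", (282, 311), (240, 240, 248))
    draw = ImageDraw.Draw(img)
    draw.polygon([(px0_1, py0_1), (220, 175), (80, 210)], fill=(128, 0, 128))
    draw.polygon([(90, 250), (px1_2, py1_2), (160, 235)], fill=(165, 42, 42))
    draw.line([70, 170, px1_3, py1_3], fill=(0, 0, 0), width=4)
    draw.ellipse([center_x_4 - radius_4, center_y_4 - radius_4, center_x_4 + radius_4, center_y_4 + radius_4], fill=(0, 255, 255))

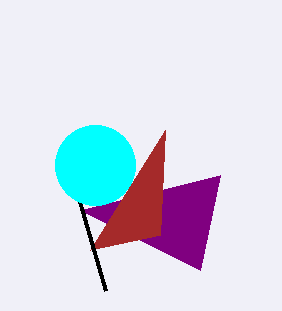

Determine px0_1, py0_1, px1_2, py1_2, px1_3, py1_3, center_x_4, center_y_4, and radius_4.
px0_1 = 200; py0_1 = 270; px1_2 = 165; py1_2 = 130; px1_3 = 105; py1_3 = 290; center_x_4 = 95; center_y_4 = 165; radius_4 = 40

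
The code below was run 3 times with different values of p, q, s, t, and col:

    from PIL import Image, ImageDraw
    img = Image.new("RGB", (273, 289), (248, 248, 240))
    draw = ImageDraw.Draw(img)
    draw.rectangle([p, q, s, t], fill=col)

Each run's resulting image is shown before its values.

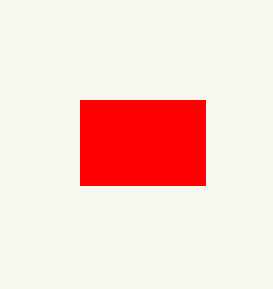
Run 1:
p = 80, q = 100, s = 205, t = 185, col = 'red'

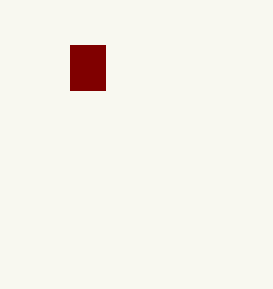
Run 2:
p = 70, q = 45, s = 105, t = 90, col = 'maroon'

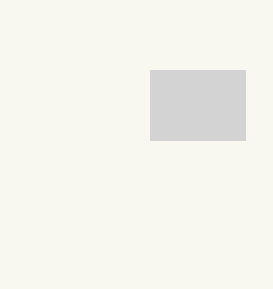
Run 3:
p = 150, q = 70, s = 245, t = 140, col = 'lightgray'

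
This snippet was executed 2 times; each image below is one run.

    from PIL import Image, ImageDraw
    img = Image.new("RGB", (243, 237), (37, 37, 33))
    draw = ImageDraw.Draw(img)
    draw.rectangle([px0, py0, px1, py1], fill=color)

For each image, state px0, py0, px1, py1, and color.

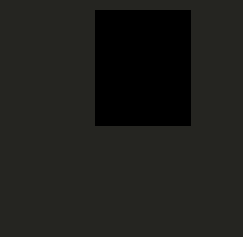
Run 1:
px0 = 95; py0 = 10; px1 = 190; py1 = 125; color = 'black'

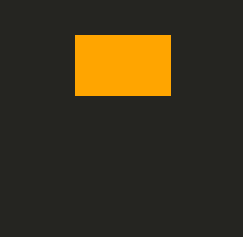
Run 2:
px0 = 75
py0 = 35
px1 = 170
py1 = 95
color = 'orange'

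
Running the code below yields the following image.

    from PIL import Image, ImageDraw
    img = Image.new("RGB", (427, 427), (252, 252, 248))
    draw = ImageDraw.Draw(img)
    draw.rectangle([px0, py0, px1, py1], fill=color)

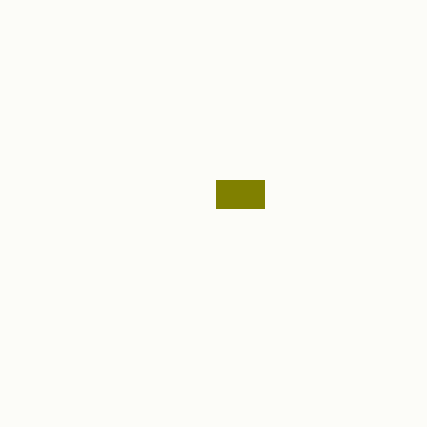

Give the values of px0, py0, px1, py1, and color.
px0 = 216, py0 = 180, px1 = 264, py1 = 208, color = 'olive'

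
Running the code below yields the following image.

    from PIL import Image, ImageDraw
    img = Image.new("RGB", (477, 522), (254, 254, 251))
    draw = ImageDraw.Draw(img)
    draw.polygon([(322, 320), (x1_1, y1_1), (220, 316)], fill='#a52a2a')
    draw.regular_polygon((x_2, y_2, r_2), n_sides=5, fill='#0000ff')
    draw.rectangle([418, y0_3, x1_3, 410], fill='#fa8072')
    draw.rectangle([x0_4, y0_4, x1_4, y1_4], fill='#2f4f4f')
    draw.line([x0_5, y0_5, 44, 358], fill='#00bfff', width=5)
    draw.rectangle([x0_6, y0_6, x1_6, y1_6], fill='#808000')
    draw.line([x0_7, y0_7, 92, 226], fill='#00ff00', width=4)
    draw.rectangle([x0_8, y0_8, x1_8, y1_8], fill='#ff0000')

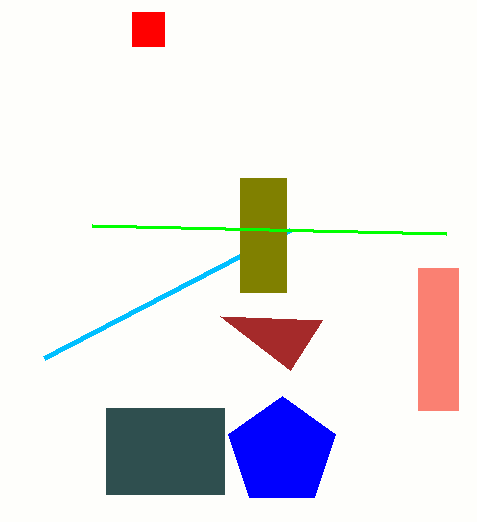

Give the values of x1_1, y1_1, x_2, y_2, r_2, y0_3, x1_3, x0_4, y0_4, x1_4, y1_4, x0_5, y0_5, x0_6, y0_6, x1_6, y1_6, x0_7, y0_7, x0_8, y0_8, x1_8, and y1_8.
x1_1 = 290, y1_1 = 370, x_2 = 282, y_2 = 452, r_2 = 56, y0_3 = 268, x1_3 = 458, x0_4 = 106, y0_4 = 408, x1_4 = 224, y1_4 = 494, x0_5 = 290, y0_5 = 230, x0_6 = 240, y0_6 = 178, x1_6 = 286, y1_6 = 292, x0_7 = 446, y0_7 = 234, x0_8 = 132, y0_8 = 12, x1_8 = 164, y1_8 = 46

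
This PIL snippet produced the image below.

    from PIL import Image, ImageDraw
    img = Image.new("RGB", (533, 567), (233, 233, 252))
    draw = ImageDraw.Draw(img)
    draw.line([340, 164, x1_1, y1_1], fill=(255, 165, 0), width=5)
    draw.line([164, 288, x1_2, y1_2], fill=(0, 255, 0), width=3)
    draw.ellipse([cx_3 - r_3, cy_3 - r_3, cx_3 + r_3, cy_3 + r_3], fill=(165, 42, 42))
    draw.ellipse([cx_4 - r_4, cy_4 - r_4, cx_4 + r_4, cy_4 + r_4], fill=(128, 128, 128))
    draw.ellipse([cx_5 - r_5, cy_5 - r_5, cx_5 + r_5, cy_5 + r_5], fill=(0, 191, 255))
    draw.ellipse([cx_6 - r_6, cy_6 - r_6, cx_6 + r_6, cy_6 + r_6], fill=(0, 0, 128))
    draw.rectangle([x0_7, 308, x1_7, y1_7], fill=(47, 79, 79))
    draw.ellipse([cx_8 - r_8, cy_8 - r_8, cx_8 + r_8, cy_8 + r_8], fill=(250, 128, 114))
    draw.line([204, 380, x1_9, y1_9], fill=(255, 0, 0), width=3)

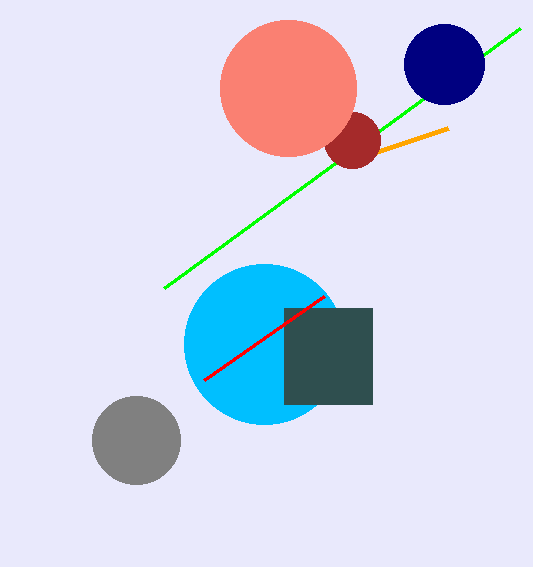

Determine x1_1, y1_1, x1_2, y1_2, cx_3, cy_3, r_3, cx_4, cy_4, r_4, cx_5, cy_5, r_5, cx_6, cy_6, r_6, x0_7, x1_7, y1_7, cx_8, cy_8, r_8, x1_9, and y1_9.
x1_1 = 448, y1_1 = 128, x1_2 = 520, y1_2 = 28, cx_3 = 352, cy_3 = 140, r_3 = 28, cx_4 = 136, cy_4 = 440, r_4 = 44, cx_5 = 264, cy_5 = 344, r_5 = 80, cx_6 = 444, cy_6 = 64, r_6 = 40, x0_7 = 284, x1_7 = 372, y1_7 = 404, cx_8 = 288, cy_8 = 88, r_8 = 68, x1_9 = 324, y1_9 = 296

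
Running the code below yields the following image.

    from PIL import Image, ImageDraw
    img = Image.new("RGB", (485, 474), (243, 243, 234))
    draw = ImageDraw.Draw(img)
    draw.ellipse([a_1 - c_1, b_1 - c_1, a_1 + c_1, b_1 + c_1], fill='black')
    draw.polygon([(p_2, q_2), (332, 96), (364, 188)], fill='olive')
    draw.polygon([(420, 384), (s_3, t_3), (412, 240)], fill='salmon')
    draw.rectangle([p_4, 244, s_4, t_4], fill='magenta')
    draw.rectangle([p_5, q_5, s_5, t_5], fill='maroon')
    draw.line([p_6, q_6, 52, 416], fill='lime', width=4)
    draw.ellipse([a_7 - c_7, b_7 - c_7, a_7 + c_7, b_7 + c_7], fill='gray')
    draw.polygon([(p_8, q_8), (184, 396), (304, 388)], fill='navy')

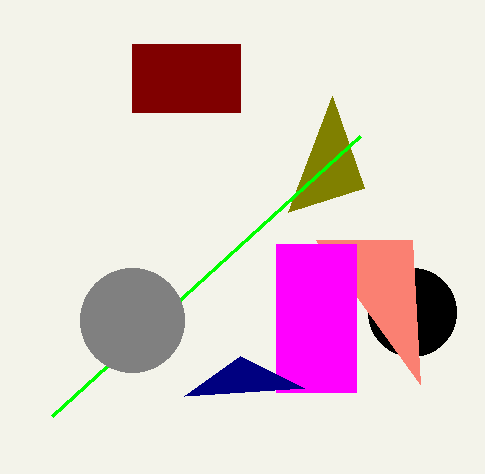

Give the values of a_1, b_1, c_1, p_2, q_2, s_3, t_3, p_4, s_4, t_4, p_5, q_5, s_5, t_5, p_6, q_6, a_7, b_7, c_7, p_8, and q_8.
a_1 = 412, b_1 = 312, c_1 = 44, p_2 = 288, q_2 = 212, s_3 = 316, t_3 = 240, p_4 = 276, s_4 = 356, t_4 = 392, p_5 = 132, q_5 = 44, s_5 = 240, t_5 = 112, p_6 = 360, q_6 = 136, a_7 = 132, b_7 = 320, c_7 = 52, p_8 = 240, q_8 = 356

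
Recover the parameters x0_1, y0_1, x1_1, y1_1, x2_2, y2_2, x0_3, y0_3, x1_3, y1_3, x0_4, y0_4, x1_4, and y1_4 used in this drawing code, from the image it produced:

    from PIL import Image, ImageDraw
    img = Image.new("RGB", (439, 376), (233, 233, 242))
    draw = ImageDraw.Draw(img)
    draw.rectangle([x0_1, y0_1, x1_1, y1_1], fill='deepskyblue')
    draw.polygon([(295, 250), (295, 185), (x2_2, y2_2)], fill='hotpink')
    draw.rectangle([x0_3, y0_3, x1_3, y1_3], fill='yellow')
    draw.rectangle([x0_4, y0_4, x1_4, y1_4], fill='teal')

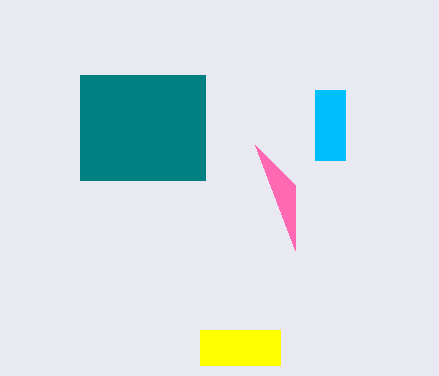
x0_1 = 315; y0_1 = 90; x1_1 = 345; y1_1 = 160; x2_2 = 255; y2_2 = 145; x0_3 = 200; y0_3 = 330; x1_3 = 280; y1_3 = 365; x0_4 = 80; y0_4 = 75; x1_4 = 205; y1_4 = 180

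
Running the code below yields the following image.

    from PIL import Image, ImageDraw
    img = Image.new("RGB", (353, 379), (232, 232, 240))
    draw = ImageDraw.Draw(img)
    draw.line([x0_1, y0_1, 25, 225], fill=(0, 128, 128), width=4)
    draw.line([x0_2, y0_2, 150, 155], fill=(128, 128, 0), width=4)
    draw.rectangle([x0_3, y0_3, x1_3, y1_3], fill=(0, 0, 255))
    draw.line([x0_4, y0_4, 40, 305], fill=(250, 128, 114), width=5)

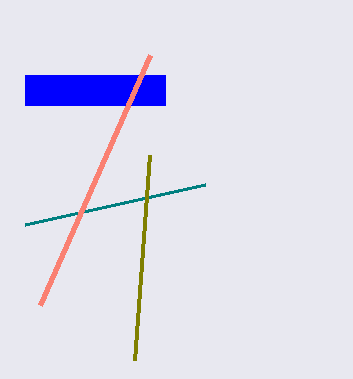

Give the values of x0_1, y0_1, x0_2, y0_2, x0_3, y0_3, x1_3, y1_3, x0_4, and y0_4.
x0_1 = 205
y0_1 = 185
x0_2 = 135
y0_2 = 360
x0_3 = 25
y0_3 = 75
x1_3 = 165
y1_3 = 105
x0_4 = 150
y0_4 = 55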